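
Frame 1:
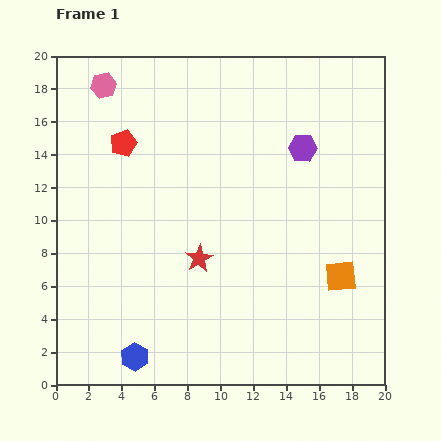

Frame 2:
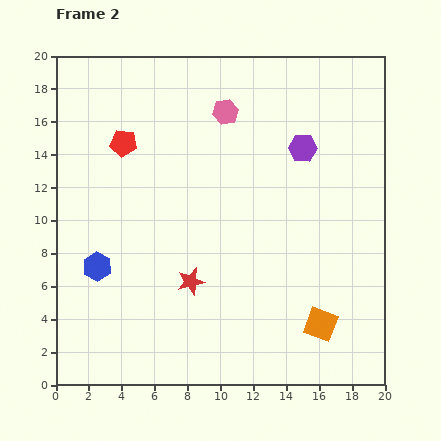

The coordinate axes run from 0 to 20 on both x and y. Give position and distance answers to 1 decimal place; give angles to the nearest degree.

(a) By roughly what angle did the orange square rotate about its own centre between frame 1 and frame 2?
25° clockwise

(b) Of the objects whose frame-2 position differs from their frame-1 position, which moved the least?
the red star

(moved 1.5)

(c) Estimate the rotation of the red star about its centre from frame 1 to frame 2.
16° clockwise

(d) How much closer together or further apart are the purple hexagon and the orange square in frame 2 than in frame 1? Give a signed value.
+2.7

Distance in frame 1: 8.1. Distance in frame 2: 10.8.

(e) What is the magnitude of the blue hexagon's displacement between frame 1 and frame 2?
6.0

The blue hexagon moved from (4.8, 1.7) to (2.5, 7.2), a distance of √(2.3² + 5.5²) ≈ 6.0.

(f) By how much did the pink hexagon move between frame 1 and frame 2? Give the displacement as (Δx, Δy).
(7.4, -1.6)

The pink hexagon was at (2.9, 18.2) in frame 1 and (10.3, 16.6) in frame 2.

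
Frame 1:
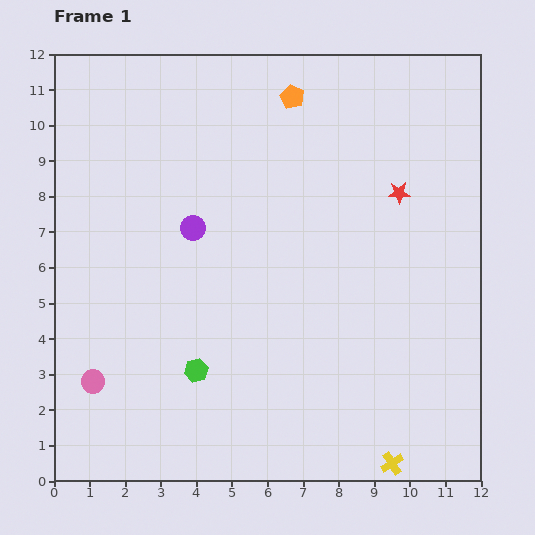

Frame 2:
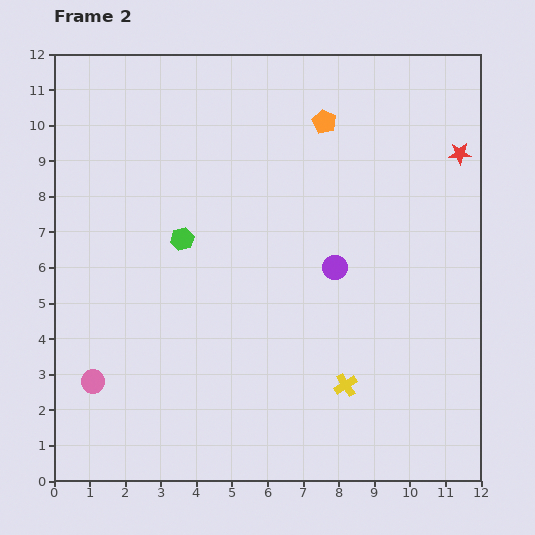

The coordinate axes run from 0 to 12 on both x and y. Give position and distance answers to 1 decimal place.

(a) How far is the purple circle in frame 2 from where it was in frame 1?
4.1

The purple circle moved from (3.9, 7.1) to (7.9, 6.0), a distance of √(4.0² + 1.1²) ≈ 4.1.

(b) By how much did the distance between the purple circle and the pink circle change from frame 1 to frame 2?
+2.4

Distance in frame 1: 5.1. Distance in frame 2: 7.5.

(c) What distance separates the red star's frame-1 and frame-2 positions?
2.0

The red star moved from (9.7, 8.1) to (11.4, 9.2), a distance of √(1.7² + 1.1²) ≈ 2.0.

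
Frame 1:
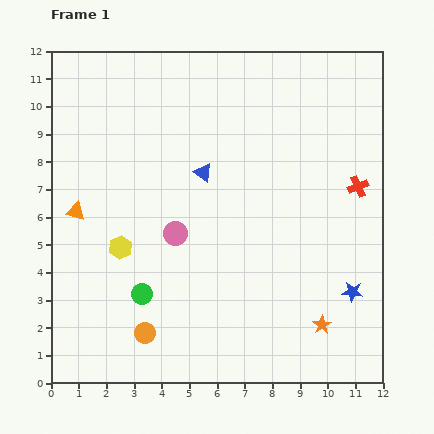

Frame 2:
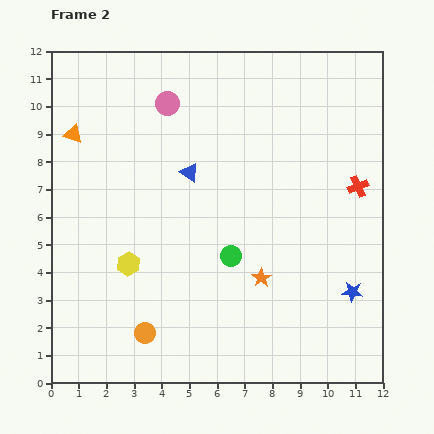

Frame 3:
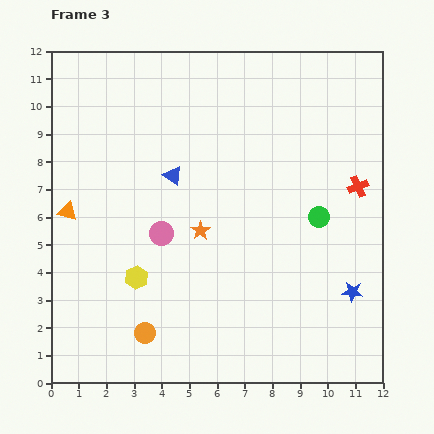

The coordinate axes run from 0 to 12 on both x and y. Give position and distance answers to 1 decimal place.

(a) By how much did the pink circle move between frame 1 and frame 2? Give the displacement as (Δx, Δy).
(-0.3, 4.7)

The pink circle was at (4.5, 5.4) in frame 1 and (4.2, 10.1) in frame 2.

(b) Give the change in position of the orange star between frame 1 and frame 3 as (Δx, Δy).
(-4.4, 3.4)

The orange star was at (9.8, 2.1) in frame 1 and (5.4, 5.5) in frame 3.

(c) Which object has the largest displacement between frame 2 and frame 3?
the pink circle

(moved 4.7; next 3.5)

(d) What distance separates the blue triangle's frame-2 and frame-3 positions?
0.6

The blue triangle moved from (5.0, 7.6) to (4.4, 7.5), a distance of √(0.6² + 0.1²) ≈ 0.6.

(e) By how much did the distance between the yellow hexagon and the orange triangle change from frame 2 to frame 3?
-1.6

Distance in frame 2: 5.1. Distance in frame 3: 3.5.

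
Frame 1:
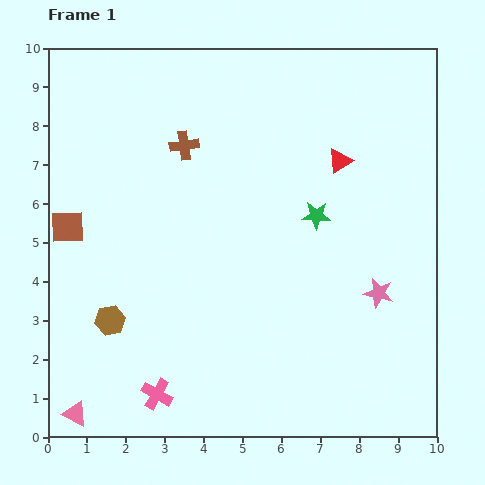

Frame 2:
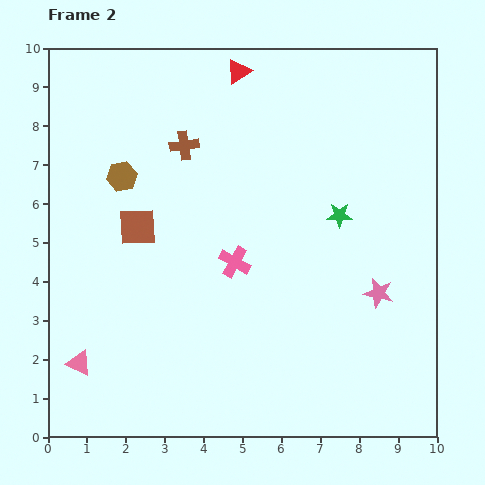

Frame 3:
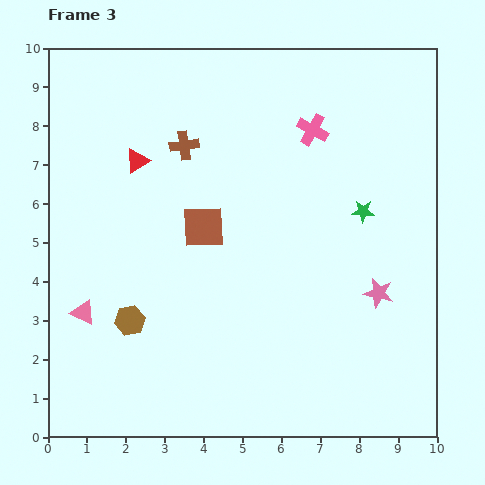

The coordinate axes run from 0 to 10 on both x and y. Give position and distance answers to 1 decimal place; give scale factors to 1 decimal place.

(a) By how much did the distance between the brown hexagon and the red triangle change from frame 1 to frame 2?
-3.2

Distance in frame 1: 7.2. Distance in frame 2: 4.0.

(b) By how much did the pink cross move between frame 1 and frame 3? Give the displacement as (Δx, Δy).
(4.0, 6.8)

The pink cross was at (2.8, 1.1) in frame 1 and (6.8, 7.9) in frame 3.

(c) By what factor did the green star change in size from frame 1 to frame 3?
0.8×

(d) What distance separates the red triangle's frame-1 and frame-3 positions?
5.2

The red triangle moved from (7.5, 7.1) to (2.3, 7.1), a distance of √(5.2² + 0.0²) ≈ 5.2.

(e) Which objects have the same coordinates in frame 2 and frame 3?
the brown cross, the pink star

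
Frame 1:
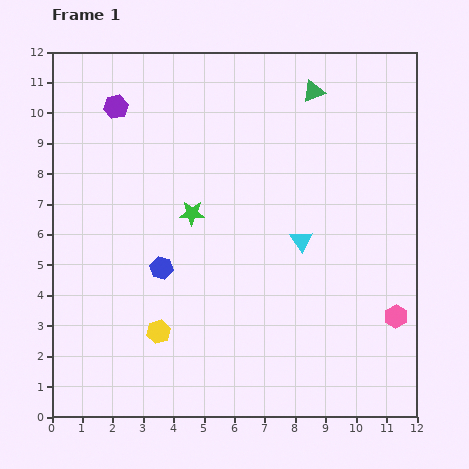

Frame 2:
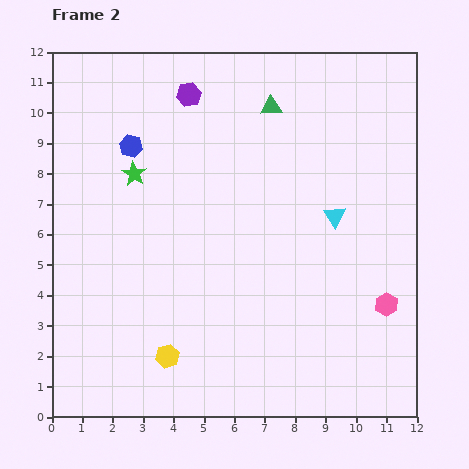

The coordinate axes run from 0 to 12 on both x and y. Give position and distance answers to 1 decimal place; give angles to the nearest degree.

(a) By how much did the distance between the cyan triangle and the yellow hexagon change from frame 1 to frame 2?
+1.6

Distance in frame 1: 5.6. Distance in frame 2: 7.2.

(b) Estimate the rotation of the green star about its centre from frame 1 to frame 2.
30° clockwise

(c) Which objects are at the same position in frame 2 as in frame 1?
none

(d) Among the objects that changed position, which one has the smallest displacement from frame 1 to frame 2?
the pink hexagon

(moved 0.5)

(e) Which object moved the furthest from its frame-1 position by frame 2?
the blue hexagon

(moved 4.1; next 2.4)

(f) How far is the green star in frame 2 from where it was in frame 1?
2.3

The green star moved from (4.6, 6.7) to (2.7, 8.0), a distance of √(1.9² + 1.3²) ≈ 2.3.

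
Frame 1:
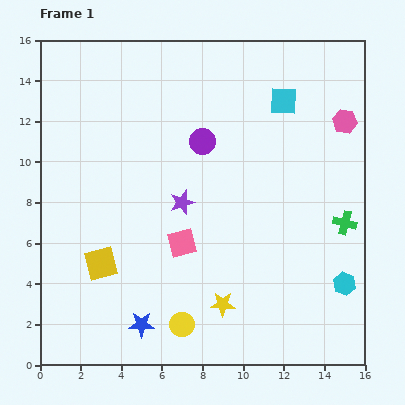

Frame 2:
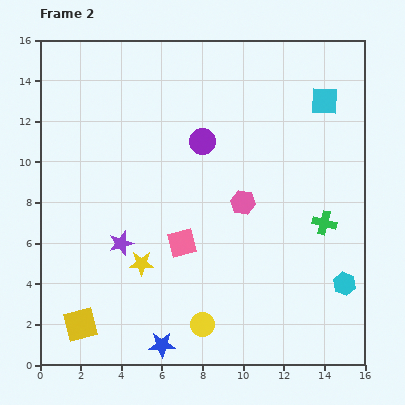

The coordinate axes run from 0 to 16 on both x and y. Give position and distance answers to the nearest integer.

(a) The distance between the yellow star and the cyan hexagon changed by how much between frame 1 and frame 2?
+4

Distance in frame 1: 6. Distance in frame 2: 10.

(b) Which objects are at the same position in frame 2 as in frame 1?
the cyan hexagon, the purple circle, the pink square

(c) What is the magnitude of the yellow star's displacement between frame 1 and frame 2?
4

The yellow star moved from (9, 3) to (5, 5), a distance of √(4² + 2²) ≈ 4.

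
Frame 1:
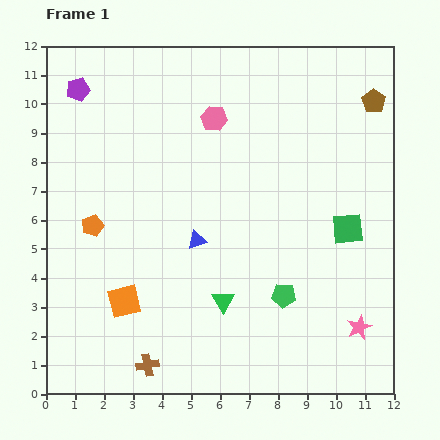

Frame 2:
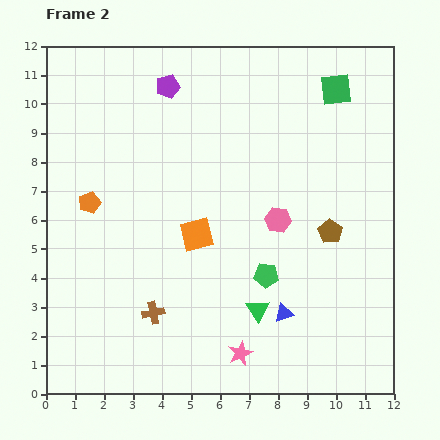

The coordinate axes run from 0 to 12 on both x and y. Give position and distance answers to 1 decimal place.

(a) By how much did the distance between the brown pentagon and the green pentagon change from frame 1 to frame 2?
-4.7

Distance in frame 1: 7.4. Distance in frame 2: 2.7.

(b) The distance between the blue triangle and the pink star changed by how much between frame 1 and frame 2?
-4.3

Distance in frame 1: 6.4. Distance in frame 2: 2.1.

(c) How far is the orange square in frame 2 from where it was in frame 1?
3.4

The orange square moved from (2.7, 3.2) to (5.2, 5.5), a distance of √(2.5² + 2.3²) ≈ 3.4.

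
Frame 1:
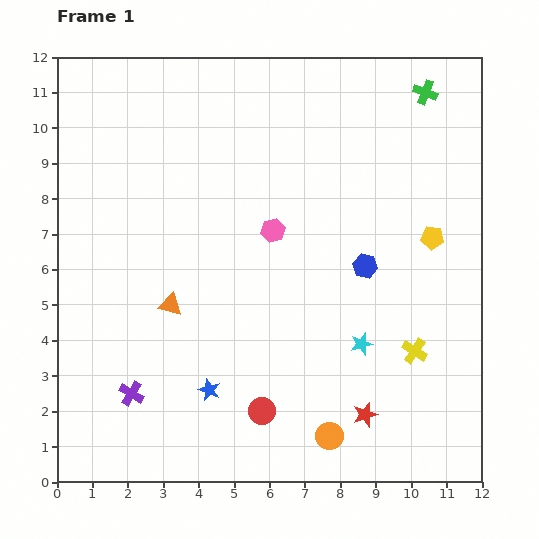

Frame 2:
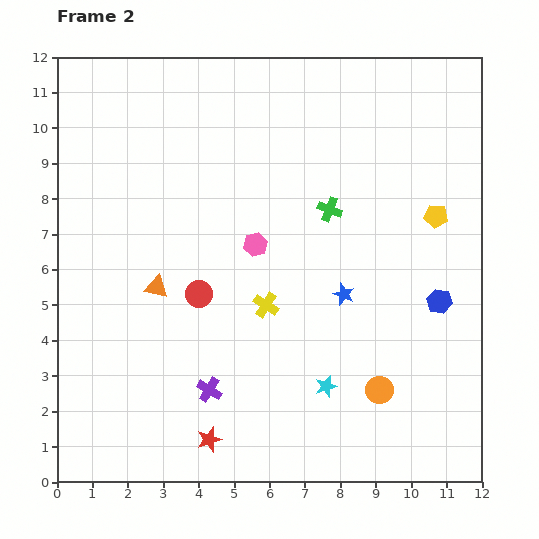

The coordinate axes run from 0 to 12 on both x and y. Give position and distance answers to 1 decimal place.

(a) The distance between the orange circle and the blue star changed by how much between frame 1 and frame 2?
-0.7

Distance in frame 1: 3.6. Distance in frame 2: 2.9.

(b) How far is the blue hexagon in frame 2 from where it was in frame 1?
2.3

The blue hexagon moved from (8.7, 6.1) to (10.8, 5.1), a distance of √(2.1² + 1.0²) ≈ 2.3.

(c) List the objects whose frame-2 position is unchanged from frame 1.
none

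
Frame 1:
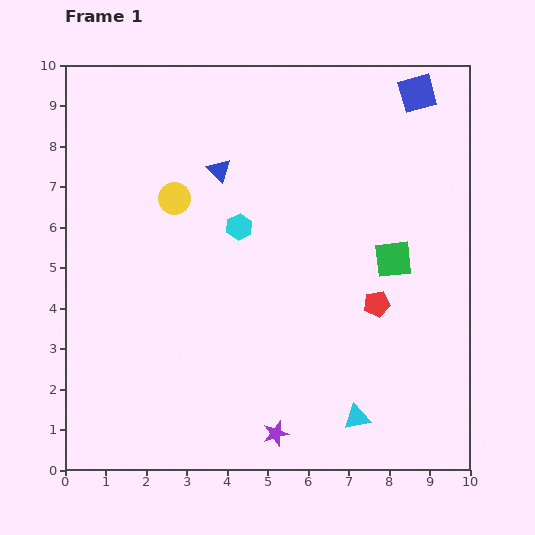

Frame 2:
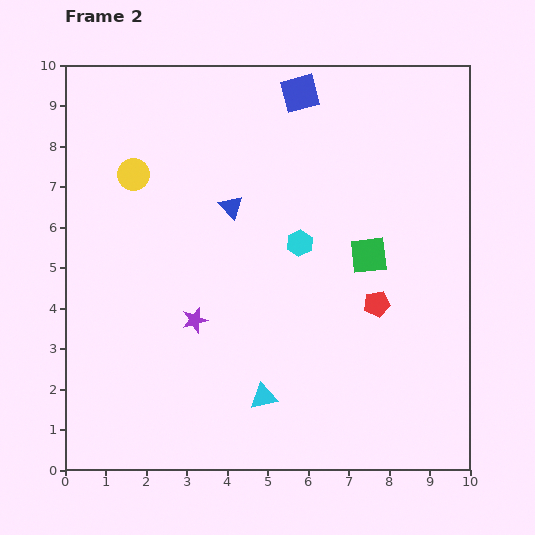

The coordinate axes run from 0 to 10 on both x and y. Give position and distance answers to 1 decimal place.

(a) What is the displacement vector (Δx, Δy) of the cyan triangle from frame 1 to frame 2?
(-2.3, 0.5)

The cyan triangle was at (7.2, 1.3) in frame 1 and (4.9, 1.8) in frame 2.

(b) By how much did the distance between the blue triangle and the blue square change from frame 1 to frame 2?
-2.0

Distance in frame 1: 5.3. Distance in frame 2: 3.3.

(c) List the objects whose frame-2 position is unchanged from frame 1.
the red pentagon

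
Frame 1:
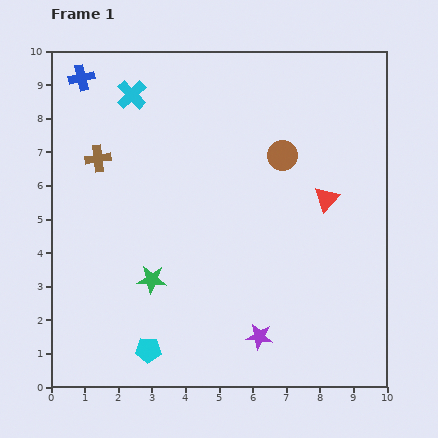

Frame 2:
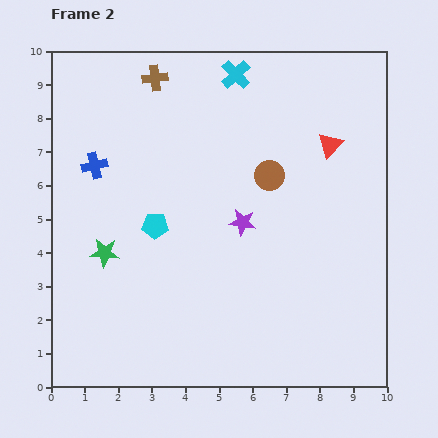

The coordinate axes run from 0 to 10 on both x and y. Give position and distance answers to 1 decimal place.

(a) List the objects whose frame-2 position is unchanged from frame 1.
none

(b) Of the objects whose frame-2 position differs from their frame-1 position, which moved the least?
the brown circle

(moved 0.7)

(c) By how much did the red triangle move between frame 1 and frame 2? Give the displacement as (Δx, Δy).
(0.1, 1.6)

The red triangle was at (8.2, 5.6) in frame 1 and (8.3, 7.2) in frame 2.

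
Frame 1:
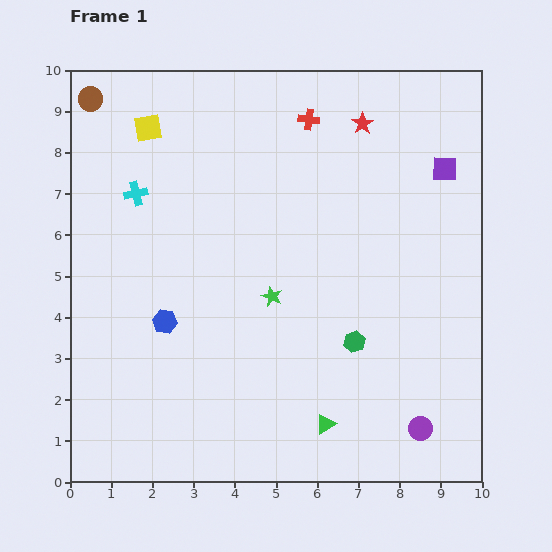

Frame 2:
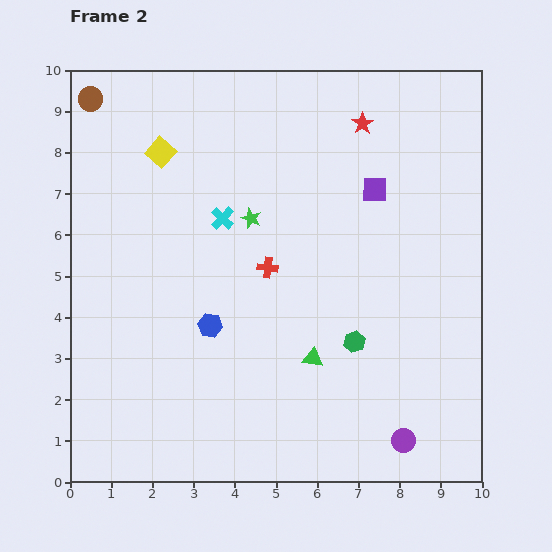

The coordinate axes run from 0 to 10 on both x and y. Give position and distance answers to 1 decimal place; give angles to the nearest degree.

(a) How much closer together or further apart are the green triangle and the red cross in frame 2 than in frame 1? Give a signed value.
-4.9

Distance in frame 1: 7.4. Distance in frame 2: 2.5.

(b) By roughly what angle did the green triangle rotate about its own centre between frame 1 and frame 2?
41° clockwise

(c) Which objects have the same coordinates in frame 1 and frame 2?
the green hexagon, the brown circle, the red star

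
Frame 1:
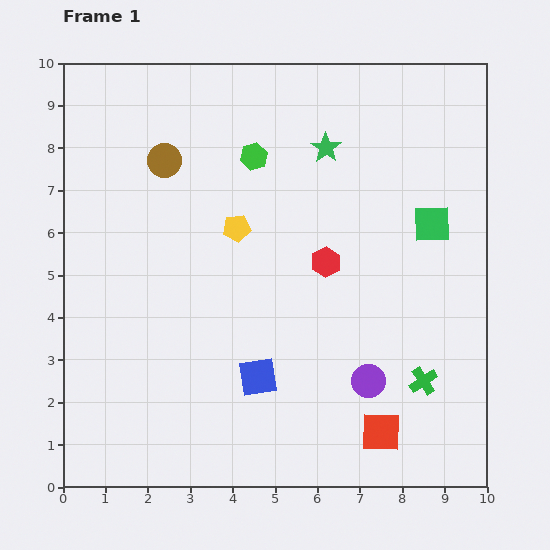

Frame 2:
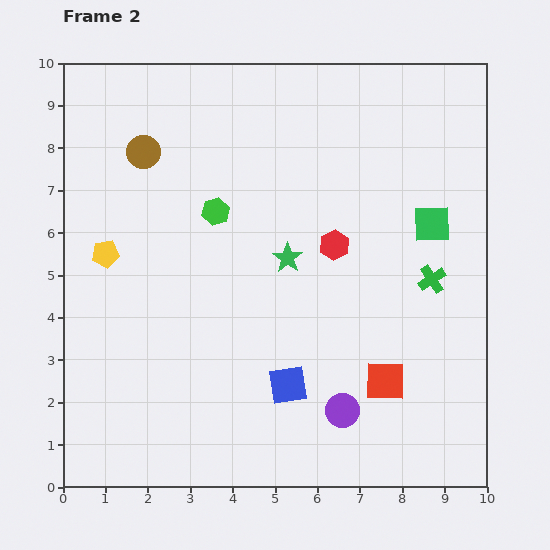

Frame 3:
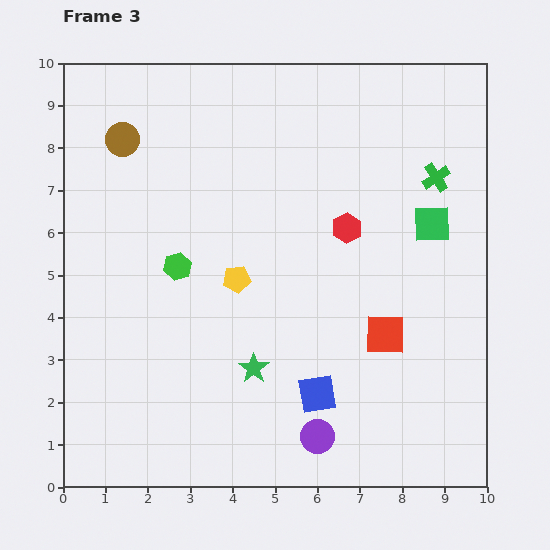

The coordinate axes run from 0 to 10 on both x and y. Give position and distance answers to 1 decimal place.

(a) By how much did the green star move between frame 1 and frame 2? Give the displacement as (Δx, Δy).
(-0.9, -2.6)

The green star was at (6.2, 8.0) in frame 1 and (5.3, 5.4) in frame 2.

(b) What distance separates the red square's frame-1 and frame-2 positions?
1.2

The red square moved from (7.5, 1.3) to (7.6, 2.5), a distance of √(0.1² + 1.2²) ≈ 1.2.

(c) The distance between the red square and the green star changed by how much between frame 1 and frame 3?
-3.6

Distance in frame 1: 6.8. Distance in frame 3: 3.2.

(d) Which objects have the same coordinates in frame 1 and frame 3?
the green square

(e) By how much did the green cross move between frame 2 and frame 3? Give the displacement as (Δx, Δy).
(0.1, 2.4)

The green cross was at (8.7, 4.9) in frame 2 and (8.8, 7.3) in frame 3.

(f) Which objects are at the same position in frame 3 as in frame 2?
the green square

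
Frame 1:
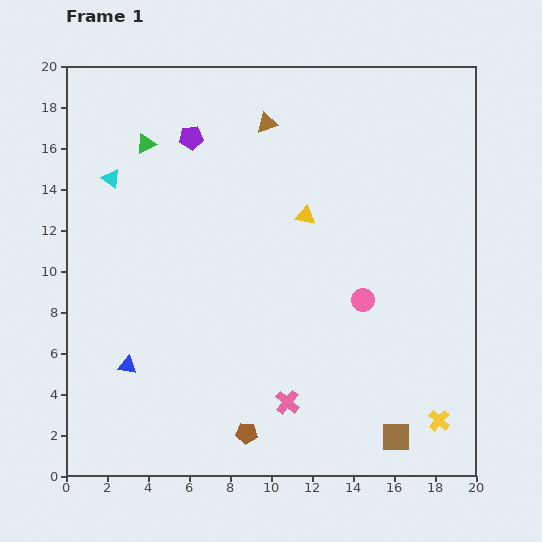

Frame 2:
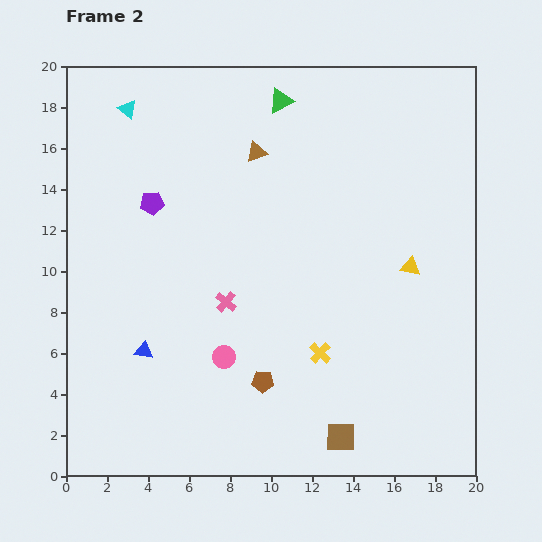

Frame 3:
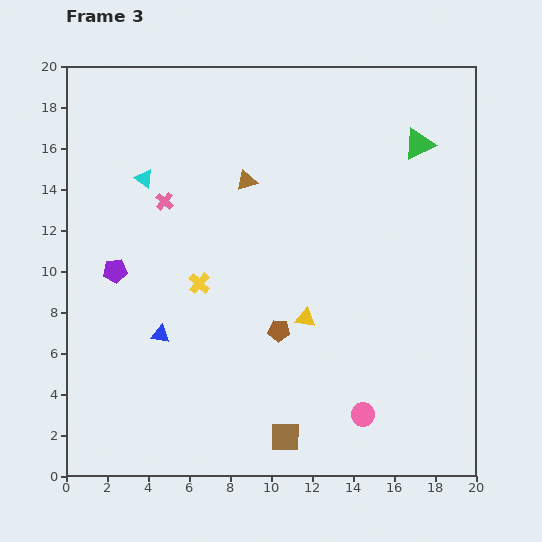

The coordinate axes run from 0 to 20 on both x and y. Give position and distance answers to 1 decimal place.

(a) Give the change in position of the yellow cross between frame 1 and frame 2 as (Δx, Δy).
(-5.8, 3.3)

The yellow cross was at (18.2, 2.7) in frame 1 and (12.4, 6.0) in frame 2.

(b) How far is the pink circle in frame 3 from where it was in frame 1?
5.6

The pink circle moved from (14.5, 8.6) to (14.5, 3.0), a distance of √(0.0² + 5.6²) ≈ 5.6.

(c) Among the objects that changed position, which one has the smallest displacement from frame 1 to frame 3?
the cyan triangle

(moved 1.6)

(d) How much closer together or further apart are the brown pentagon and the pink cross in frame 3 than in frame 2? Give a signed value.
+4.1

Distance in frame 2: 4.3. Distance in frame 3: 8.4.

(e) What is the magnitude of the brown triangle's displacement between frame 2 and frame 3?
1.5

The brown triangle moved from (9.3, 15.8) to (8.8, 14.4), a distance of √(0.5² + 1.4²) ≈ 1.5.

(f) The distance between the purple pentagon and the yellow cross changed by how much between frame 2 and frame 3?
-6.9

Distance in frame 2: 11.0. Distance in frame 3: 4.1.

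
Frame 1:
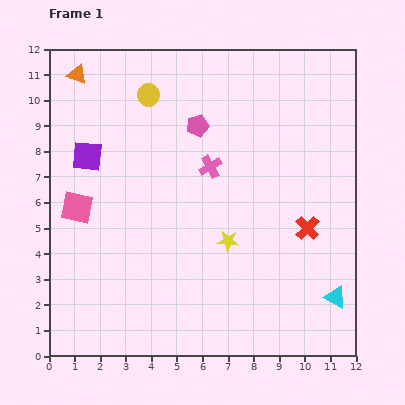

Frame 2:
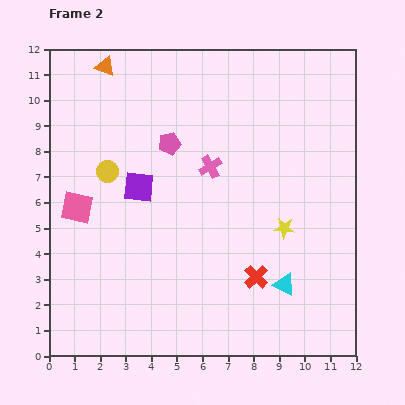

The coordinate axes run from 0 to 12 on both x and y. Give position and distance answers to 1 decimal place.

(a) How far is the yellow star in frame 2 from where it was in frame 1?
2.3

The yellow star moved from (7.0, 4.5) to (9.2, 5.0), a distance of √(2.2² + 0.5²) ≈ 2.3.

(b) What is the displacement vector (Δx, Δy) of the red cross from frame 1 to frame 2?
(-2.0, -1.9)

The red cross was at (10.1, 5.0) in frame 1 and (8.1, 3.1) in frame 2.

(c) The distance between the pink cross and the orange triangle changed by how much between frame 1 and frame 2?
-0.6

Distance in frame 1: 6.3. Distance in frame 2: 5.7.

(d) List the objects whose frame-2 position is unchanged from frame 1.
the pink square, the pink cross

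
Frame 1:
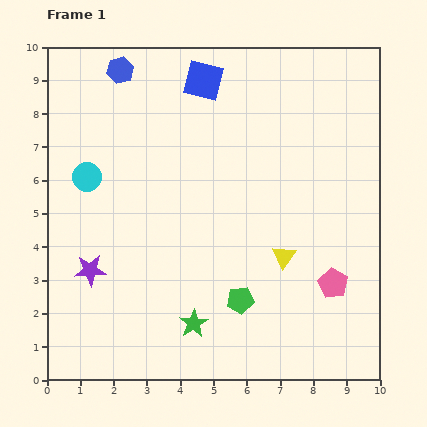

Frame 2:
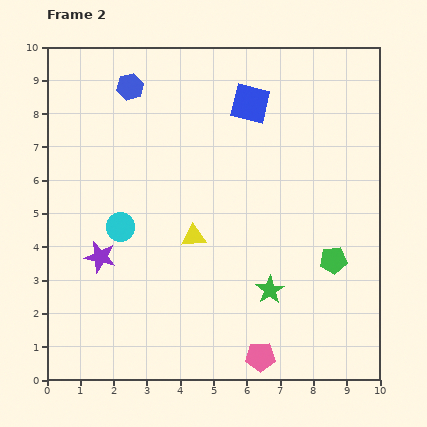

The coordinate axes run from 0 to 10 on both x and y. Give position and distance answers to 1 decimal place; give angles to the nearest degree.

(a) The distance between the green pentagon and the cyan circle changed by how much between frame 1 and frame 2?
+0.6

Distance in frame 1: 5.9. Distance in frame 2: 6.5.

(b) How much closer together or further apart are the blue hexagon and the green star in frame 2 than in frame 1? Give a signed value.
-0.5

Distance in frame 1: 7.9. Distance in frame 2: 7.4.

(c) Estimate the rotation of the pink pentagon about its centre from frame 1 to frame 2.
31° counter-clockwise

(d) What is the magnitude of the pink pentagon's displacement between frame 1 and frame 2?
3.1

The pink pentagon moved from (8.6, 2.9) to (6.4, 0.7), a distance of √(2.2² + 2.2²) ≈ 3.1.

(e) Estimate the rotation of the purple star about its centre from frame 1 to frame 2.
16° clockwise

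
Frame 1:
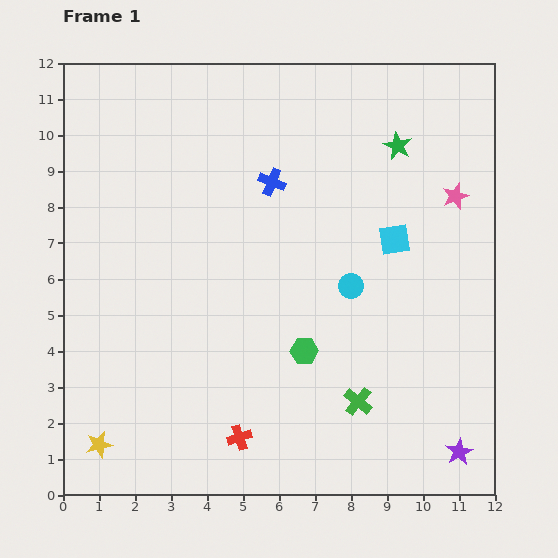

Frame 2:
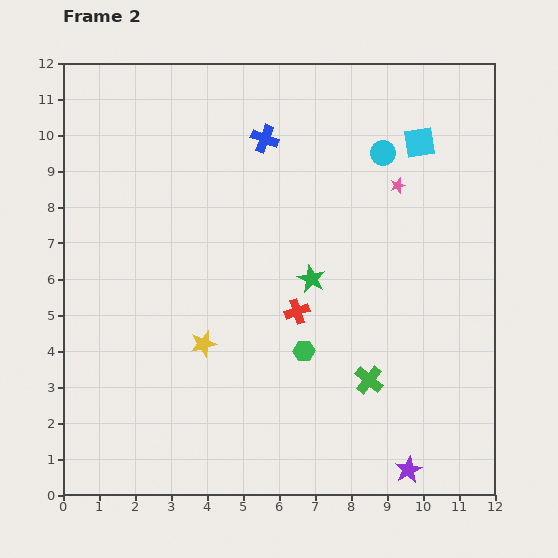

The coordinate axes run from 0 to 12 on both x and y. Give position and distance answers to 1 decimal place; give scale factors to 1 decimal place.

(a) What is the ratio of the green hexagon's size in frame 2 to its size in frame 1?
0.8×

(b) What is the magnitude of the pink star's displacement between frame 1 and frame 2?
1.6

The pink star moved from (10.9, 8.3) to (9.3, 8.6), a distance of √(1.6² + 0.3²) ≈ 1.6.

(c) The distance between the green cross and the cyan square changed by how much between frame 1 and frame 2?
+2.1

Distance in frame 1: 4.6. Distance in frame 2: 6.7.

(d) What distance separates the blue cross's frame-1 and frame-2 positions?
1.2

The blue cross moved from (5.8, 8.7) to (5.6, 9.9), a distance of √(0.2² + 1.2²) ≈ 1.2.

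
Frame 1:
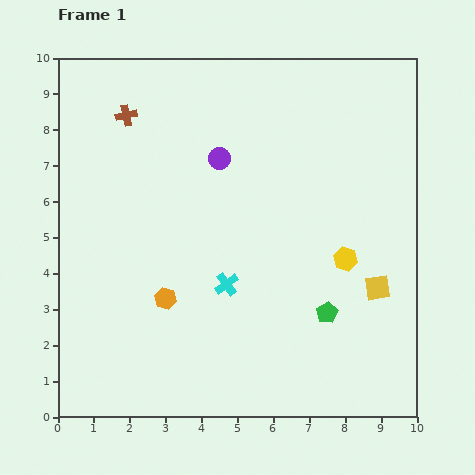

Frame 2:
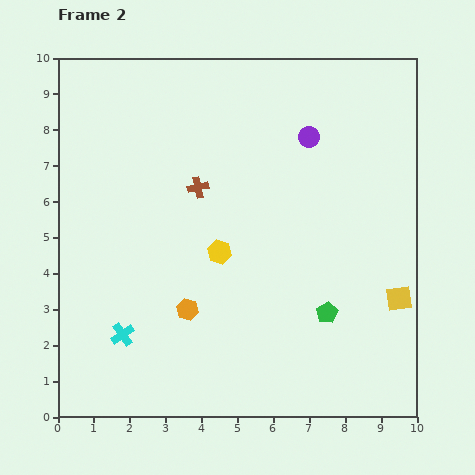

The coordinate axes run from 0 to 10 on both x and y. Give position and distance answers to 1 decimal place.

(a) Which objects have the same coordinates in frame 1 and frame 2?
the green pentagon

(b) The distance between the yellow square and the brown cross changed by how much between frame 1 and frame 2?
-2.1

Distance in frame 1: 8.5. Distance in frame 2: 6.4.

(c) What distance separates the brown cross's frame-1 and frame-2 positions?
2.8

The brown cross moved from (1.9, 8.4) to (3.9, 6.4), a distance of √(2.0² + 2.0²) ≈ 2.8.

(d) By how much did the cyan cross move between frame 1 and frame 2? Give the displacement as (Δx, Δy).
(-2.9, -1.4)

The cyan cross was at (4.7, 3.7) in frame 1 and (1.8, 2.3) in frame 2.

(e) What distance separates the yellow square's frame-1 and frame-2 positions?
0.7

The yellow square moved from (8.9, 3.6) to (9.5, 3.3), a distance of √(0.6² + 0.3²) ≈ 0.7.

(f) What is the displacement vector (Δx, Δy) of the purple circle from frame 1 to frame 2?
(2.5, 0.6)

The purple circle was at (4.5, 7.2) in frame 1 and (7.0, 7.8) in frame 2.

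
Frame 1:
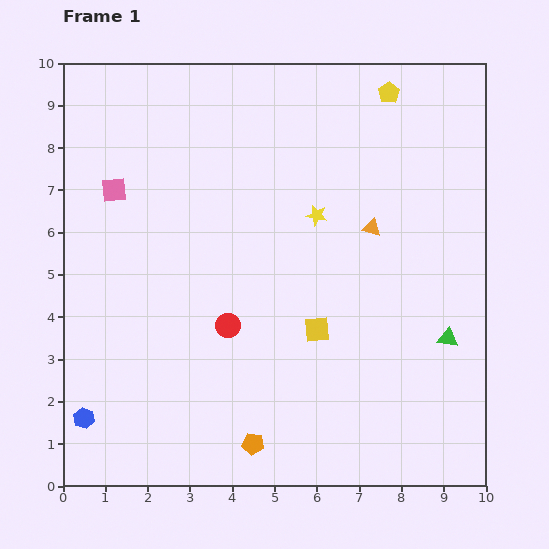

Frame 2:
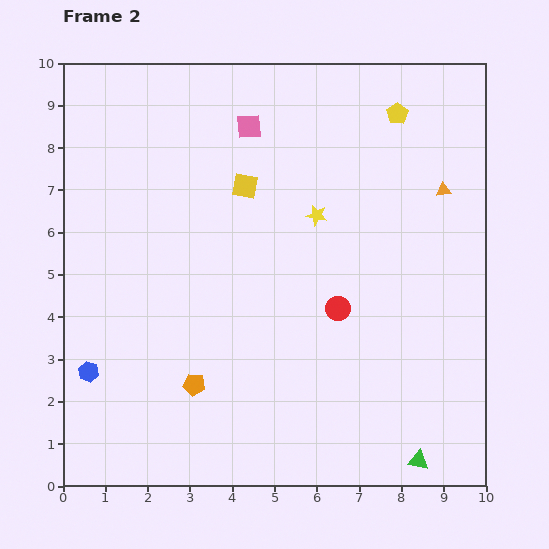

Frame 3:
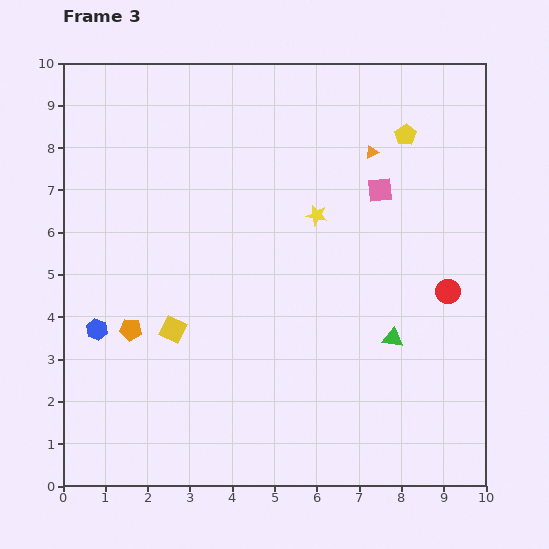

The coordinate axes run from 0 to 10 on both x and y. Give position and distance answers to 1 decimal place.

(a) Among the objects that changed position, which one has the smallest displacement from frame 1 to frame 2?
the yellow pentagon

(moved 0.5)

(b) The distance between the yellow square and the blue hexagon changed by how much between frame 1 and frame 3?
-4.1

Distance in frame 1: 5.9. Distance in frame 3: 1.8.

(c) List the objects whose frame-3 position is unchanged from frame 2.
the yellow star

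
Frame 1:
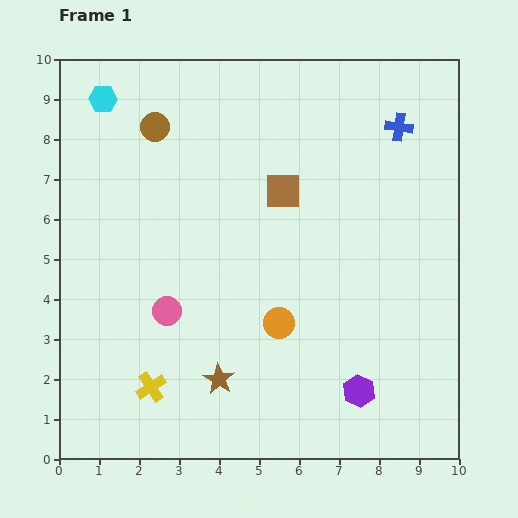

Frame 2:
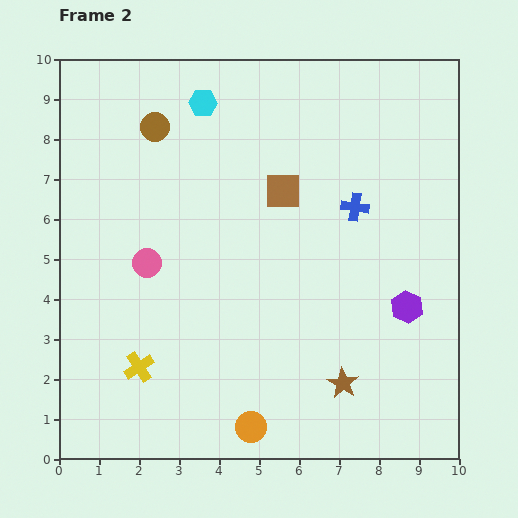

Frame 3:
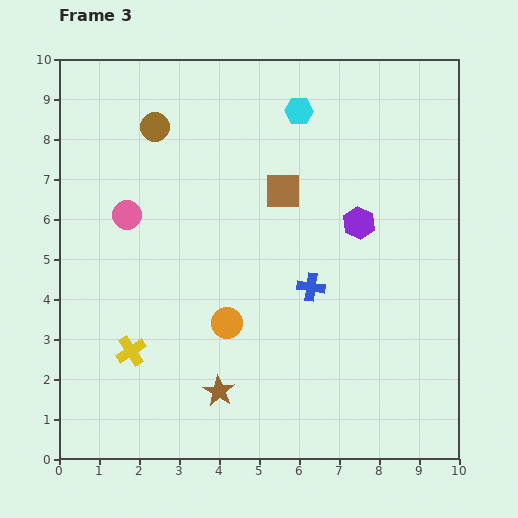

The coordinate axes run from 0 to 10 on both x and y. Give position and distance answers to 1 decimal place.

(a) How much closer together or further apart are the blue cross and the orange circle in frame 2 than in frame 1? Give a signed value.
+0.4

Distance in frame 1: 5.7. Distance in frame 2: 6.1.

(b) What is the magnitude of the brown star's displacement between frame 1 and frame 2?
3.1

The brown star moved from (4.0, 2.0) to (7.1, 1.9), a distance of √(3.1² + 0.1²) ≈ 3.1.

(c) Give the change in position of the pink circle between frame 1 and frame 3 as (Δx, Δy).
(-1.0, 2.4)

The pink circle was at (2.7, 3.7) in frame 1 and (1.7, 6.1) in frame 3.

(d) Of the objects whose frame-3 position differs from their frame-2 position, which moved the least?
the yellow cross

(moved 0.4)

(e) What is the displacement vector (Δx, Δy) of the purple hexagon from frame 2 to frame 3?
(-1.2, 2.1)

The purple hexagon was at (8.7, 3.8) in frame 2 and (7.5, 5.9) in frame 3.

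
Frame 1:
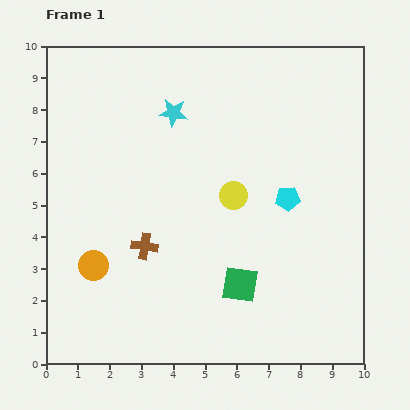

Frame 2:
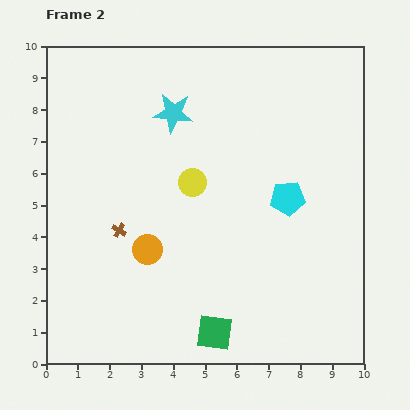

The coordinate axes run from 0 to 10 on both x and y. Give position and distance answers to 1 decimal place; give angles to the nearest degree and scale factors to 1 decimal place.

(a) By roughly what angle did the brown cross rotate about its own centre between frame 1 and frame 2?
23° clockwise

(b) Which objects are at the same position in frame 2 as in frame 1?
the cyan star, the cyan pentagon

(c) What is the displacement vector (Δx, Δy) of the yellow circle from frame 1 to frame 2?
(-1.3, 0.4)

The yellow circle was at (5.9, 5.3) in frame 1 and (4.6, 5.7) in frame 2.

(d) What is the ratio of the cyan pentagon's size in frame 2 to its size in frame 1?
1.4×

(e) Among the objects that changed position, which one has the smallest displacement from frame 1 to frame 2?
the brown cross

(moved 0.9)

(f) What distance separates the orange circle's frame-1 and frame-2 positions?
1.8

The orange circle moved from (1.5, 3.1) to (3.2, 3.6), a distance of √(1.7² + 0.5²) ≈ 1.8.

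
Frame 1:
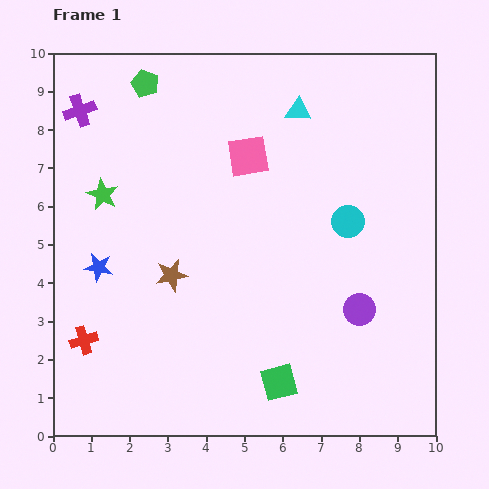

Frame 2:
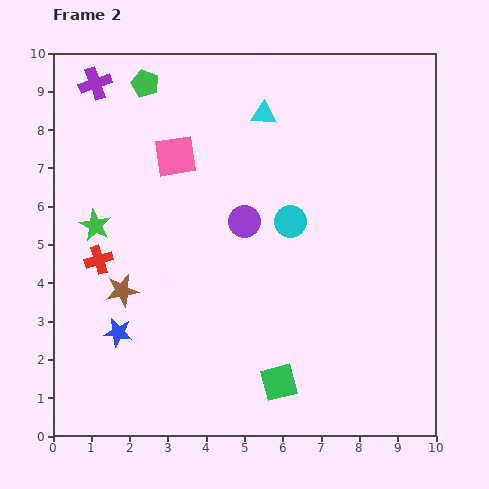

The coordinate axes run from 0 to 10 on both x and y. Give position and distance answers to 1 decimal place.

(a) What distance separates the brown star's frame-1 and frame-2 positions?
1.4

The brown star moved from (3.1, 4.2) to (1.8, 3.8), a distance of √(1.3² + 0.4²) ≈ 1.4.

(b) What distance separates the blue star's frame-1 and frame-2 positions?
1.8

The blue star moved from (1.2, 4.4) to (1.7, 2.7), a distance of √(0.5² + 1.7²) ≈ 1.8.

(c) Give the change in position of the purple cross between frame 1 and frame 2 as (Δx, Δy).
(0.4, 0.7)

The purple cross was at (0.7, 8.5) in frame 1 and (1.1, 9.2) in frame 2.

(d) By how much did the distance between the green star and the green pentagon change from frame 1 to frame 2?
+0.8

Distance in frame 1: 3.1. Distance in frame 2: 3.9.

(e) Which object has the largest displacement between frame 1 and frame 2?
the purple circle

(moved 3.8; next 2.1)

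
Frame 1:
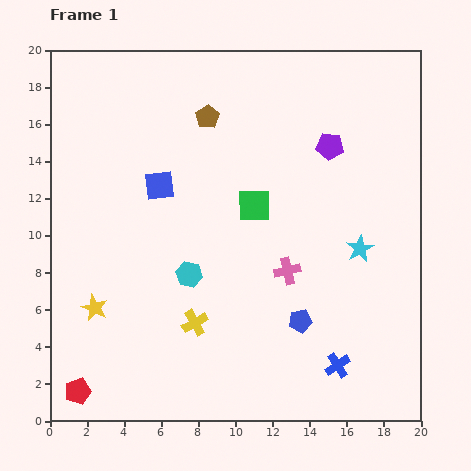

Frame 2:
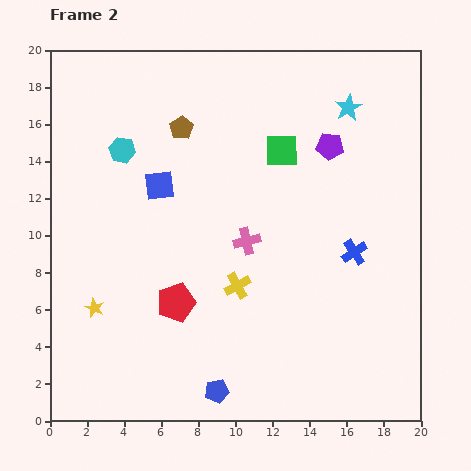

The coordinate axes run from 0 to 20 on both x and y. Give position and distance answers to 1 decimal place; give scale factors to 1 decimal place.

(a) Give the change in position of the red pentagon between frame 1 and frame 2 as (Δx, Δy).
(5.3, 4.8)

The red pentagon was at (1.5, 1.6) in frame 1 and (6.8, 6.4) in frame 2.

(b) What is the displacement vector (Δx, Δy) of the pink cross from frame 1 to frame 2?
(-2.2, 1.6)

The pink cross was at (12.8, 8.1) in frame 1 and (10.6, 9.7) in frame 2.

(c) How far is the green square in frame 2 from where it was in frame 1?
3.4

The green square moved from (11.0, 11.6) to (12.5, 14.6), a distance of √(1.5² + 3.0²) ≈ 3.4.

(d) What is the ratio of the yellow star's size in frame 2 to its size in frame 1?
0.7×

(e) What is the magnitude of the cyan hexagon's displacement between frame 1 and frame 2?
7.6

The cyan hexagon moved from (7.5, 7.9) to (3.9, 14.6), a distance of √(3.6² + 6.7²) ≈ 7.6.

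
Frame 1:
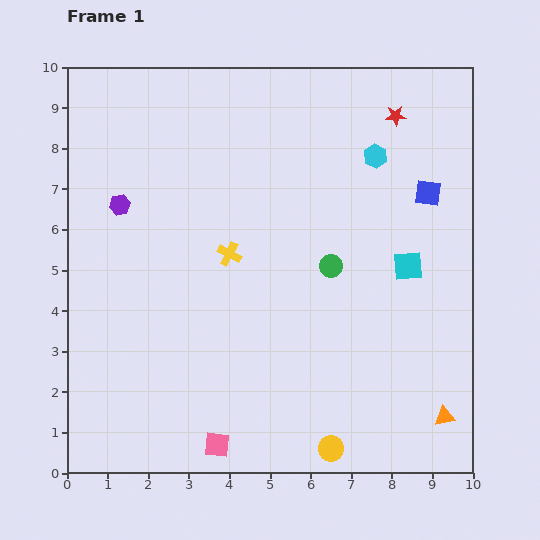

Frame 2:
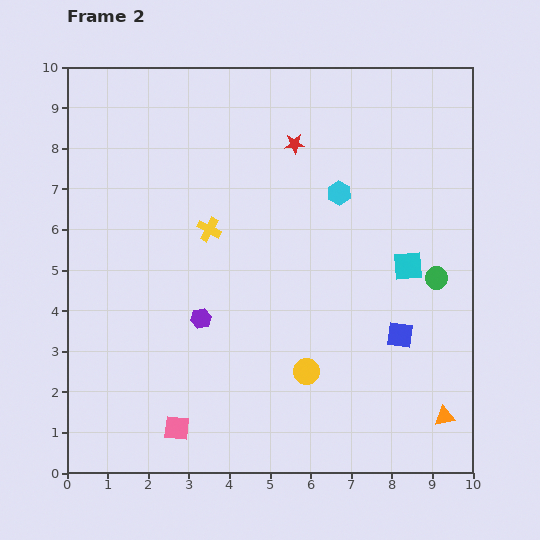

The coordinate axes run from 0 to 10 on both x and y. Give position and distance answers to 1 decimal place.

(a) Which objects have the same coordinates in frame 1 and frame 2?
the cyan square, the orange triangle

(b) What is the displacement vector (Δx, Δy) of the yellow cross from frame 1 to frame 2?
(-0.5, 0.6)

The yellow cross was at (4.0, 5.4) in frame 1 and (3.5, 6.0) in frame 2.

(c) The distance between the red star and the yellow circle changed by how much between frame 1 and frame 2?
-2.8

Distance in frame 1: 8.4. Distance in frame 2: 5.6.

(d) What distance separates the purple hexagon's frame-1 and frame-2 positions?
3.4

The purple hexagon moved from (1.3, 6.6) to (3.3, 3.8), a distance of √(2.0² + 2.8²) ≈ 3.4.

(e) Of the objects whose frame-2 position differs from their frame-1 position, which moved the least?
the yellow cross

(moved 0.8)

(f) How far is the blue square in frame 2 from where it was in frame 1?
3.6

The blue square moved from (8.9, 6.9) to (8.2, 3.4), a distance of √(0.7² + 3.5²) ≈ 3.6.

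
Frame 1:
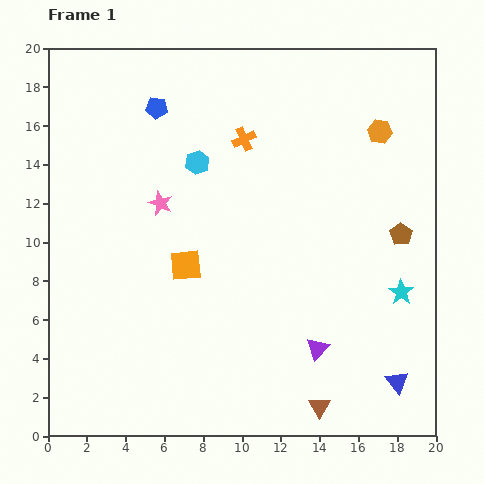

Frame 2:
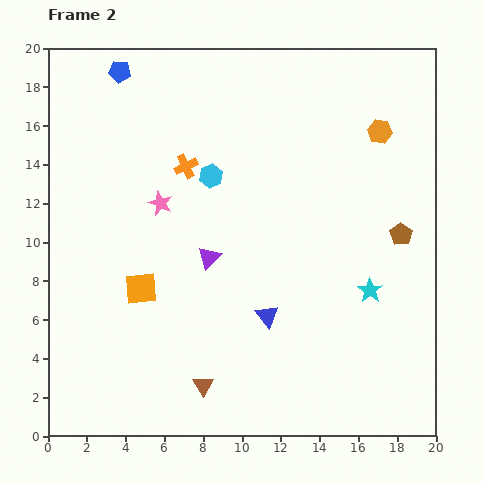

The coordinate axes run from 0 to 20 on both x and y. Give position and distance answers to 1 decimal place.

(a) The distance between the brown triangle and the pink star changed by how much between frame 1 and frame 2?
-3.6

Distance in frame 1: 13.3. Distance in frame 2: 9.7.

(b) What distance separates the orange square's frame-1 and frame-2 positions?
2.6

The orange square moved from (7.1, 8.8) to (4.8, 7.6), a distance of √(2.3² + 1.2²) ≈ 2.6.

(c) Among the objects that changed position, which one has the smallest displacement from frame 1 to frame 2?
the cyan hexagon

(moved 1.0)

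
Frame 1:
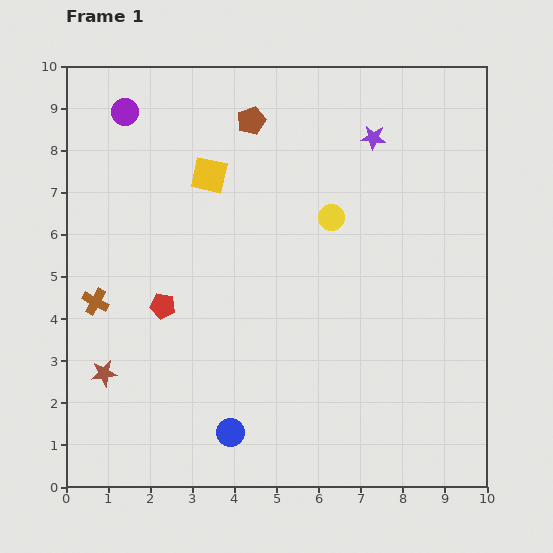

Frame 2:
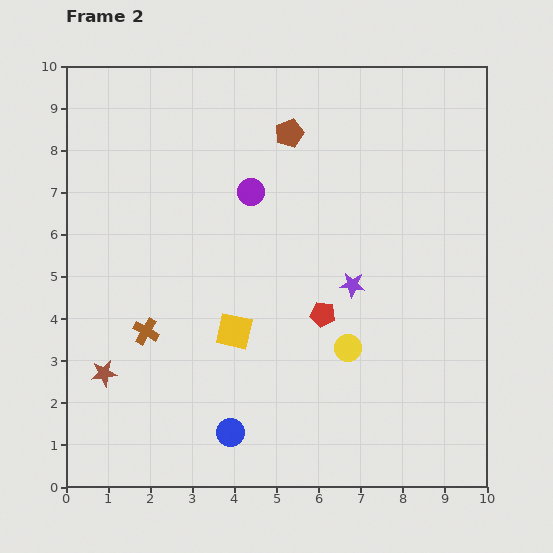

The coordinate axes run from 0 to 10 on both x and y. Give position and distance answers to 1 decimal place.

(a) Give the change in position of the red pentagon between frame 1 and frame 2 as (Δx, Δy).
(3.8, -0.2)

The red pentagon was at (2.3, 4.3) in frame 1 and (6.1, 4.1) in frame 2.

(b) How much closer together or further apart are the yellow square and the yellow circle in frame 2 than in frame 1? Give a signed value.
-0.4

Distance in frame 1: 3.1. Distance in frame 2: 2.7.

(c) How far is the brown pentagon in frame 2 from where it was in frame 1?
0.9

The brown pentagon moved from (4.4, 8.7) to (5.3, 8.4), a distance of √(0.9² + 0.3²) ≈ 0.9.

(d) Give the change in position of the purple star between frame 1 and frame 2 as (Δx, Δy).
(-0.5, -3.5)

The purple star was at (7.3, 8.3) in frame 1 and (6.8, 4.8) in frame 2.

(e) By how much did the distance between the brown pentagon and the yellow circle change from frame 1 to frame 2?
+2.3

Distance in frame 1: 3.0. Distance in frame 2: 5.3.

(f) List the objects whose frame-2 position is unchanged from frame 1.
the brown star, the blue circle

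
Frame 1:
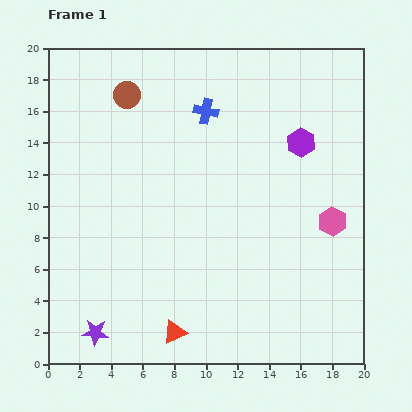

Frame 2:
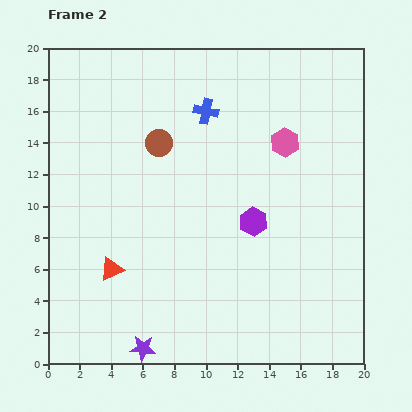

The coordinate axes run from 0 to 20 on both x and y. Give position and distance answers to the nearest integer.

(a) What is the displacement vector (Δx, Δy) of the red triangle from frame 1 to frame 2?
(-4, 4)

The red triangle was at (8, 2) in frame 1 and (4, 6) in frame 2.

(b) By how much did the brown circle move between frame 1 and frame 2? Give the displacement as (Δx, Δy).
(2, -3)

The brown circle was at (5, 17) in frame 1 and (7, 14) in frame 2.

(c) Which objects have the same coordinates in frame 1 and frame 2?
the blue cross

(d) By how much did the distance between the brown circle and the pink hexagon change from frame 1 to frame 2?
-7

Distance in frame 1: 15. Distance in frame 2: 8.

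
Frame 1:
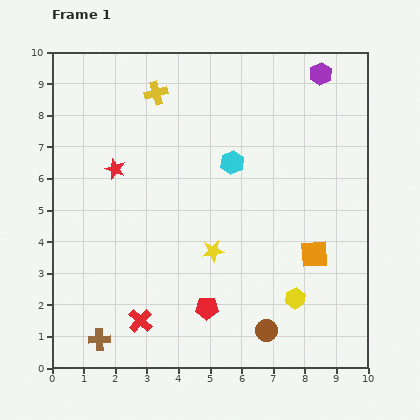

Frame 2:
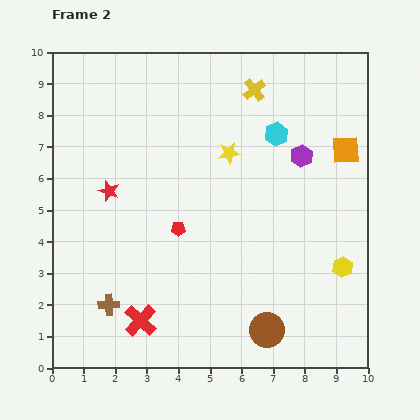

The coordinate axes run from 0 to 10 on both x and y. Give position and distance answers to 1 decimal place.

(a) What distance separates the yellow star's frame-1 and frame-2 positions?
3.1

The yellow star moved from (5.1, 3.7) to (5.6, 6.8), a distance of √(0.5² + 3.1²) ≈ 3.1.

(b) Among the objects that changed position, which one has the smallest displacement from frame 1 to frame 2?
the red star

(moved 0.7)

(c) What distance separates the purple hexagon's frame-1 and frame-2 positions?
2.7

The purple hexagon moved from (8.5, 9.3) to (7.9, 6.7), a distance of √(0.6² + 2.6²) ≈ 2.7.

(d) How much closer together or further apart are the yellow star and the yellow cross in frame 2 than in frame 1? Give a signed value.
-3.1

Distance in frame 1: 5.3. Distance in frame 2: 2.2.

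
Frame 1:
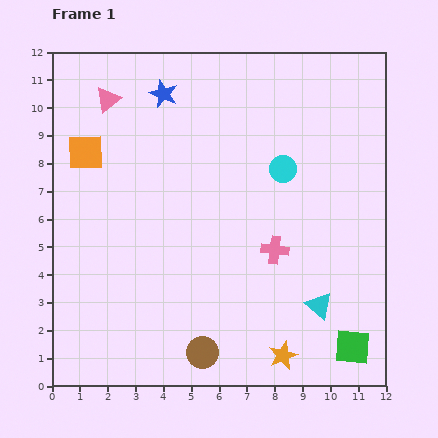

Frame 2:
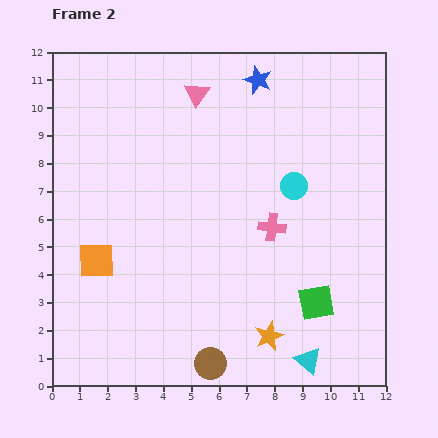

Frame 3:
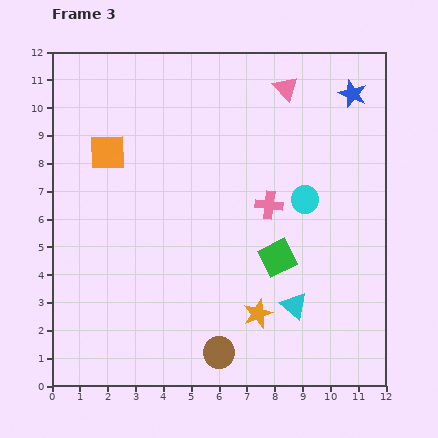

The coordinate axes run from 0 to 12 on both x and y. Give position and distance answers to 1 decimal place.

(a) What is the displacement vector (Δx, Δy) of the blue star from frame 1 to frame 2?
(3.4, 0.5)

The blue star was at (4.0, 10.5) in frame 1 and (7.4, 11.0) in frame 2.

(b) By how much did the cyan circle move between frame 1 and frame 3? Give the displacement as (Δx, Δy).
(0.8, -1.1)

The cyan circle was at (8.3, 7.8) in frame 1 and (9.1, 6.7) in frame 3.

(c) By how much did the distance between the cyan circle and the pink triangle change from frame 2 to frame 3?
-0.7

Distance in frame 2: 4.8. Distance in frame 3: 4.1.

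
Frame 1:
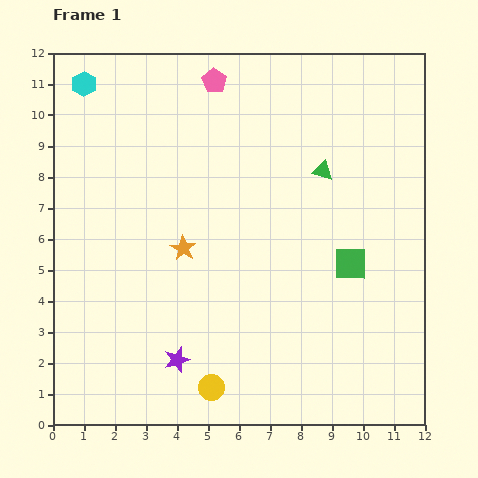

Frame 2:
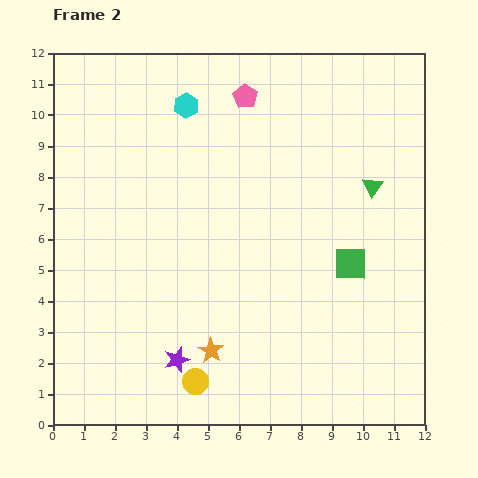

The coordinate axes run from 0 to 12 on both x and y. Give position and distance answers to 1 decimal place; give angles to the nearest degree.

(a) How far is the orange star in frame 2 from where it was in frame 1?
3.4

The orange star moved from (4.2, 5.7) to (5.1, 2.4), a distance of √(0.9² + 3.3²) ≈ 3.4.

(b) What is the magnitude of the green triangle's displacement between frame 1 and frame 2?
1.7

The green triangle moved from (8.7, 8.2) to (10.3, 7.7), a distance of √(1.6² + 0.5²) ≈ 1.7.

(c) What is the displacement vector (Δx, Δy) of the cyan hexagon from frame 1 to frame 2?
(3.3, -0.7)

The cyan hexagon was at (1.0, 11.0) in frame 1 and (4.3, 10.3) in frame 2.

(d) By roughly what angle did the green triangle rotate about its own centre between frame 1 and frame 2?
50° clockwise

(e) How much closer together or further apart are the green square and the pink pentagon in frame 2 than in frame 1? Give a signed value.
-1.0

Distance in frame 1: 7.4. Distance in frame 2: 6.4.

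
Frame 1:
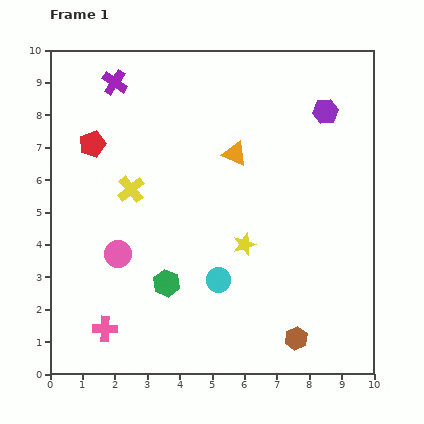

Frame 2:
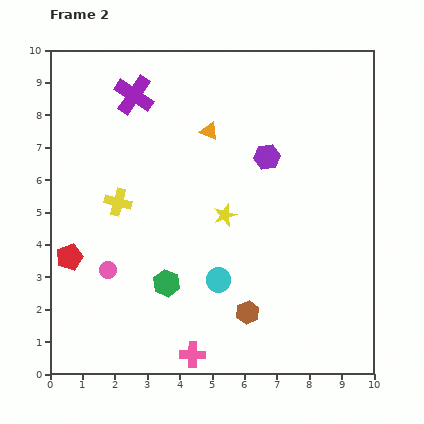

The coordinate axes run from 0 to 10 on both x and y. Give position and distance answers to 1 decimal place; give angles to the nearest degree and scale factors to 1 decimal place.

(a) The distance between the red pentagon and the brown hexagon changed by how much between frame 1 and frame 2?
-2.9

Distance in frame 1: 8.7. Distance in frame 2: 5.8.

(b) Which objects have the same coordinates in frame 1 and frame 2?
the cyan circle, the green hexagon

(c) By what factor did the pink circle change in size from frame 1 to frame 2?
0.6×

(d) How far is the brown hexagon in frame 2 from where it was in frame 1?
1.7

The brown hexagon moved from (7.6, 1.1) to (6.1, 1.9), a distance of √(1.5² + 0.8²) ≈ 1.7.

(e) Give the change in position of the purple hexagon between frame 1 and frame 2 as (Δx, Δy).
(-1.8, -1.4)

The purple hexagon was at (8.5, 8.1) in frame 1 and (6.7, 6.7) in frame 2.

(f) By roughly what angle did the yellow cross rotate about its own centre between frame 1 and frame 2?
35° counter-clockwise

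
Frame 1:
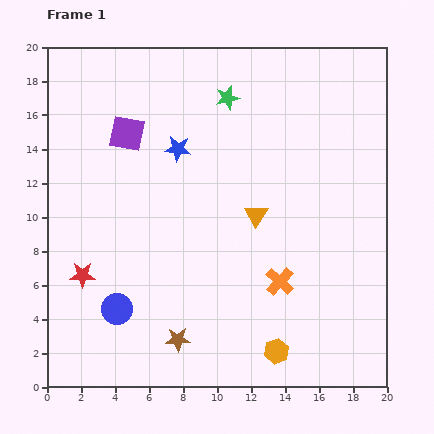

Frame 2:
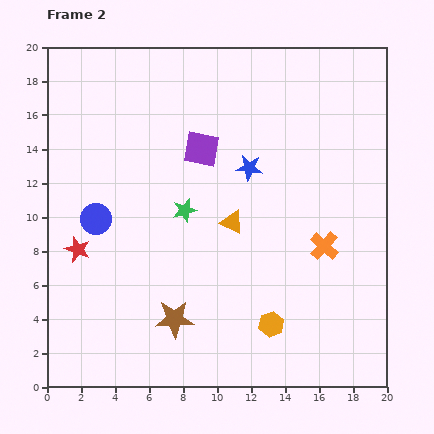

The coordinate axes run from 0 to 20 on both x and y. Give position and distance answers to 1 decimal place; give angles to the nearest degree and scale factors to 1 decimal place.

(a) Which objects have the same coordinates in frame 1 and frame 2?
none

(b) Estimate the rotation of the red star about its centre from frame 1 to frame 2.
20° clockwise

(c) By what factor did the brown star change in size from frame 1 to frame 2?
1.6×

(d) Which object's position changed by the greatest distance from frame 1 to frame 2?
the green star

(moved 7.1; next 5.4)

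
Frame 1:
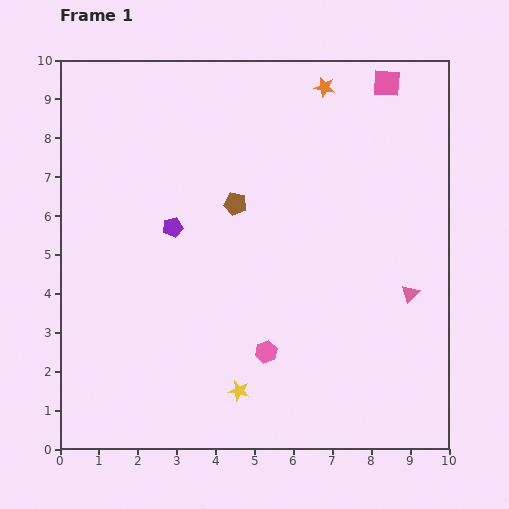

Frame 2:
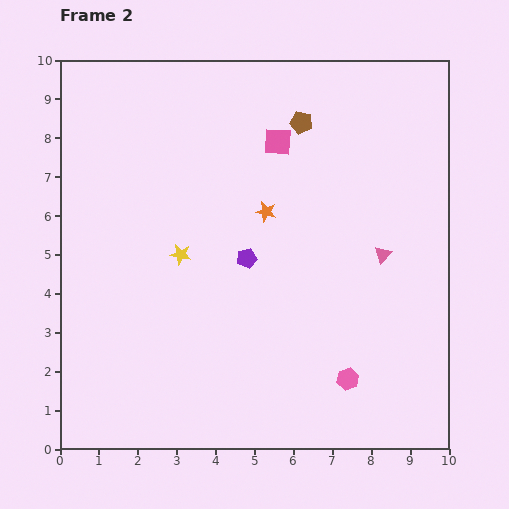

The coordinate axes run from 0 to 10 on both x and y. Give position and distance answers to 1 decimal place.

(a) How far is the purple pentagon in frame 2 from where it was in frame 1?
2.1

The purple pentagon moved from (2.9, 5.7) to (4.8, 4.9), a distance of √(1.9² + 0.8²) ≈ 2.1.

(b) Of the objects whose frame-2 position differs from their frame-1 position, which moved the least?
the pink triangle

(moved 1.2)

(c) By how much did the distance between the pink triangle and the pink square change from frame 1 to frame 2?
-1.4

Distance in frame 1: 5.4. Distance in frame 2: 4.0.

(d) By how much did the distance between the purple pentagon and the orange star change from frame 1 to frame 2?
-4.0

Distance in frame 1: 5.3. Distance in frame 2: 1.3.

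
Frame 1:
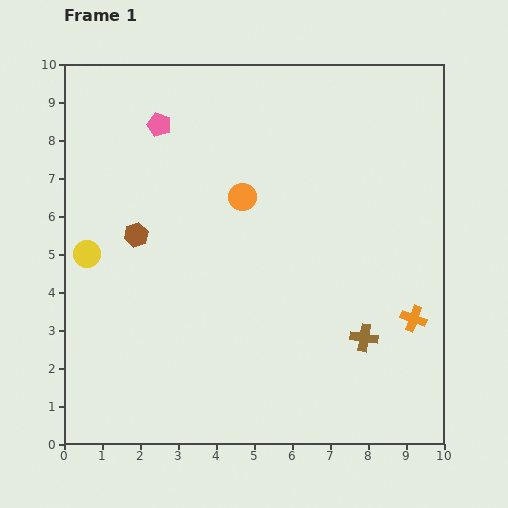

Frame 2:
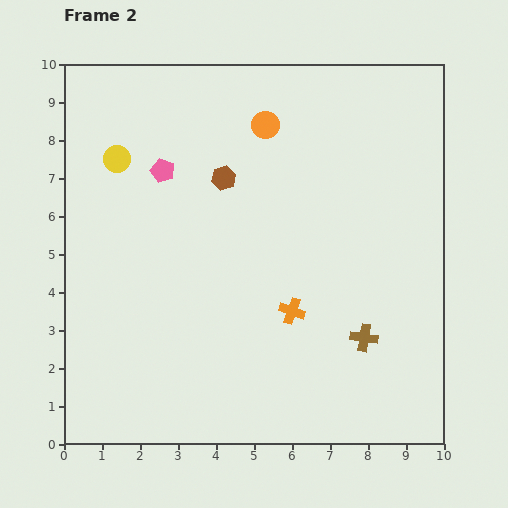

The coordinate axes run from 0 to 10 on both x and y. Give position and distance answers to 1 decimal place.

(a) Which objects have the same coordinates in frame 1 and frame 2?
the brown cross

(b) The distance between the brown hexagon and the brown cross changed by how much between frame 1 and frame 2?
-1.0

Distance in frame 1: 6.6. Distance in frame 2: 5.6.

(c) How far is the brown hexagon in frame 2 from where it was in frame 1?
2.7

The brown hexagon moved from (1.9, 5.5) to (4.2, 7.0), a distance of √(2.3² + 1.5²) ≈ 2.7.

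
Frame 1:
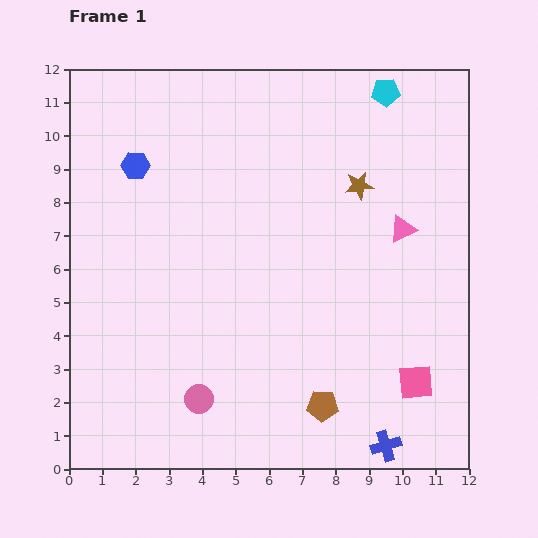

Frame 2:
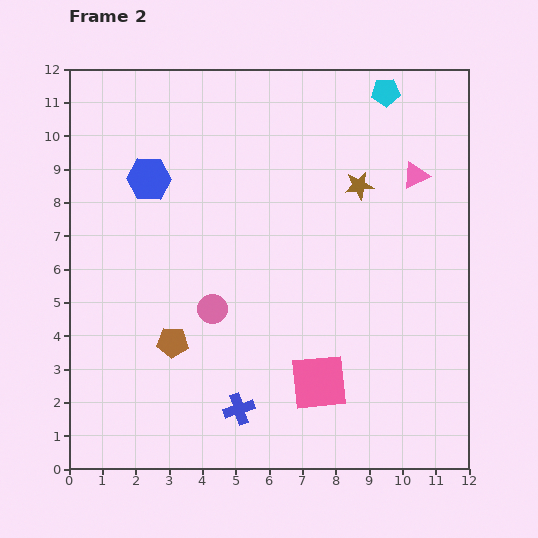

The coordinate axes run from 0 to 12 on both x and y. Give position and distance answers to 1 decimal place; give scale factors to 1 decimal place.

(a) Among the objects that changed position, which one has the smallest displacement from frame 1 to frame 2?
the blue hexagon

(moved 0.6)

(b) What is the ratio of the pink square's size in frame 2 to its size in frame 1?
1.6×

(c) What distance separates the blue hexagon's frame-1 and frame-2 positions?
0.6

The blue hexagon moved from (2.0, 9.1) to (2.4, 8.7), a distance of √(0.4² + 0.4²) ≈ 0.6.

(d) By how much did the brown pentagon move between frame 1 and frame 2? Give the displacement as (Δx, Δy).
(-4.5, 1.9)

The brown pentagon was at (7.6, 1.9) in frame 1 and (3.1, 3.8) in frame 2.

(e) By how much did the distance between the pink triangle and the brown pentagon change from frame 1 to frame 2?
+3.0

Distance in frame 1: 5.8. Distance in frame 2: 8.8.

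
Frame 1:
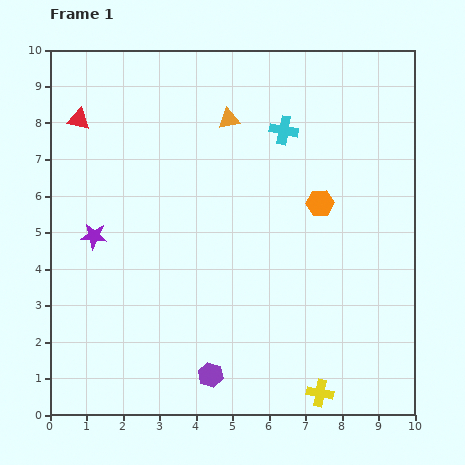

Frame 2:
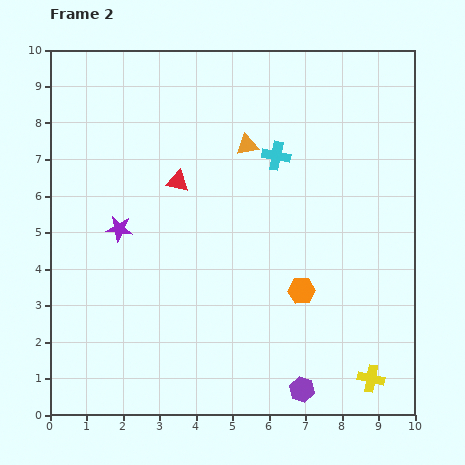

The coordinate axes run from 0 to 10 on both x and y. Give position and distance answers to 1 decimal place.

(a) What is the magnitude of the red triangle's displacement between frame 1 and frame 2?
3.2

The red triangle moved from (0.8, 8.1) to (3.5, 6.4), a distance of √(2.7² + 1.7²) ≈ 3.2.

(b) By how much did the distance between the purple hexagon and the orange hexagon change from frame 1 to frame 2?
-2.9

Distance in frame 1: 5.6. Distance in frame 2: 2.7.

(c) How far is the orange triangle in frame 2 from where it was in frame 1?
0.9

The orange triangle moved from (4.9, 8.1) to (5.4, 7.4), a distance of √(0.5² + 0.7²) ≈ 0.9.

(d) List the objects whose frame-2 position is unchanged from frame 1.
none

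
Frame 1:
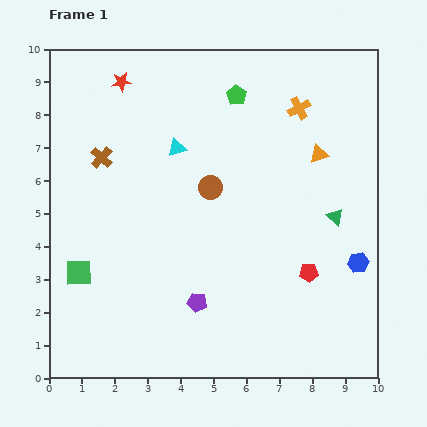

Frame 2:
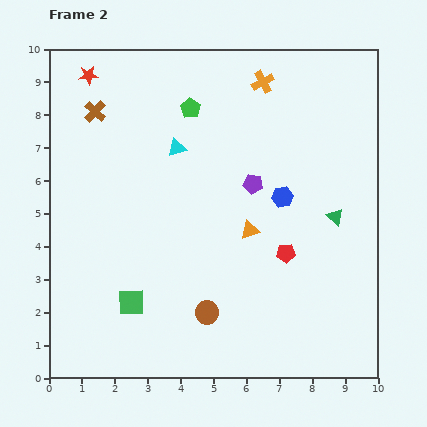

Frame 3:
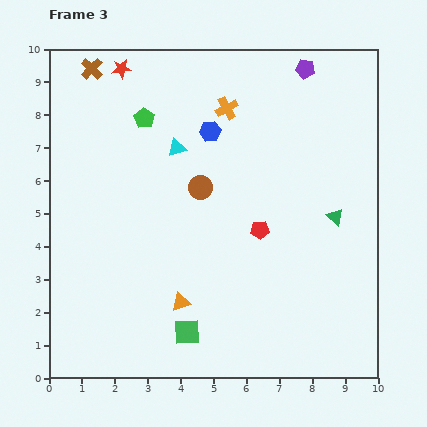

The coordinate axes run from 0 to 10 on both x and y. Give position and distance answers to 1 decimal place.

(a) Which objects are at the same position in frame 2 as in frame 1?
the green triangle, the cyan triangle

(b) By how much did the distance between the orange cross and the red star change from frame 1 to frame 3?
-2.1

Distance in frame 1: 5.5. Distance in frame 3: 3.4.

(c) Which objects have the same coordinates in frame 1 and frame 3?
the green triangle, the cyan triangle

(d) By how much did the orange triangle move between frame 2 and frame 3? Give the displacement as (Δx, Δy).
(-2.1, -2.2)

The orange triangle was at (6.1, 4.5) in frame 2 and (4.0, 2.3) in frame 3.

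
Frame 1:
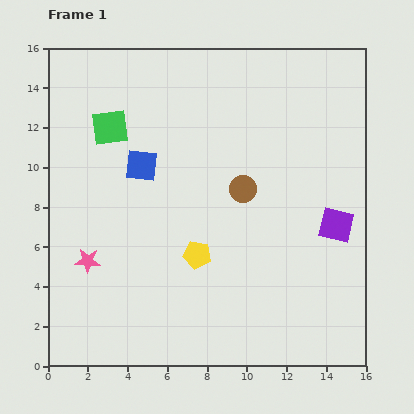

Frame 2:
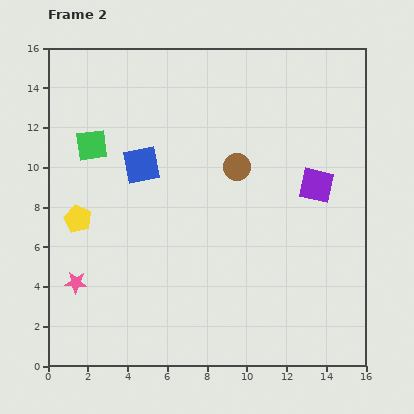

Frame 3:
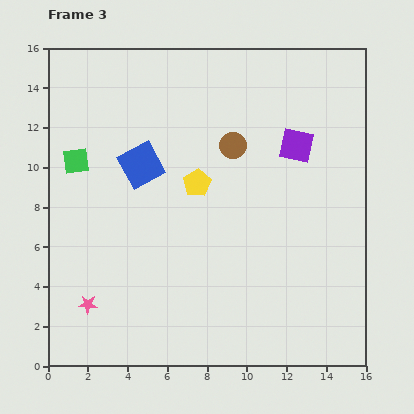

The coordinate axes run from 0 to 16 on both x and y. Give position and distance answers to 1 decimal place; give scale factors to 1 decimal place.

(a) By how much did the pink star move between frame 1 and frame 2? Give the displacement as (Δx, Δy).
(-0.6, -1.1)

The pink star was at (2.0, 5.3) in frame 1 and (1.4, 4.2) in frame 2.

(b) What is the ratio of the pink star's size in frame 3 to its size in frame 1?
0.7×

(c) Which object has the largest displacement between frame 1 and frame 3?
the purple square

(moved 4.5; next 3.6)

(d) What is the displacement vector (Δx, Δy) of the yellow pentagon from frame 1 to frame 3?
(0.0, 3.6)

The yellow pentagon was at (7.5, 5.6) in frame 1 and (7.5, 9.2) in frame 3.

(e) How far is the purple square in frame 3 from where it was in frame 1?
4.5

The purple square moved from (14.5, 7.1) to (12.5, 11.1), a distance of √(2.0² + 4.0²) ≈ 4.5.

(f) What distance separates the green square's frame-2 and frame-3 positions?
1.1

The green square moved from (2.2, 11.1) to (1.4, 10.3), a distance of √(0.8² + 0.8²) ≈ 1.1.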